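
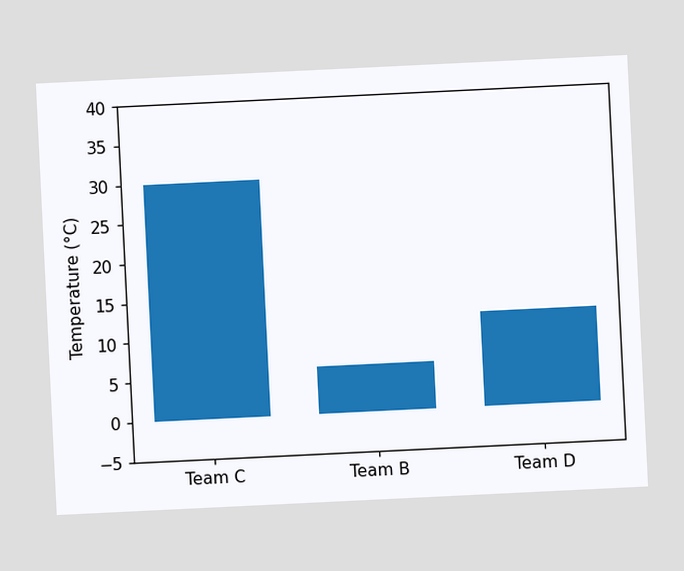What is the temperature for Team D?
The chart is tilted about 3° counter-clockwise. Reading along the chart's y-axis, the Team D bar reaches 12°C.

12°C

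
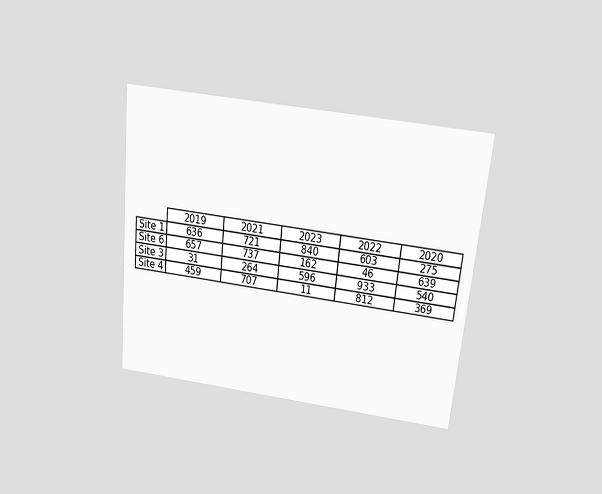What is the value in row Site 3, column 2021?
264

The chart is tilted about 6° clockwise and viewed slightly from above. The (Site 3, 2021) cell reads 264.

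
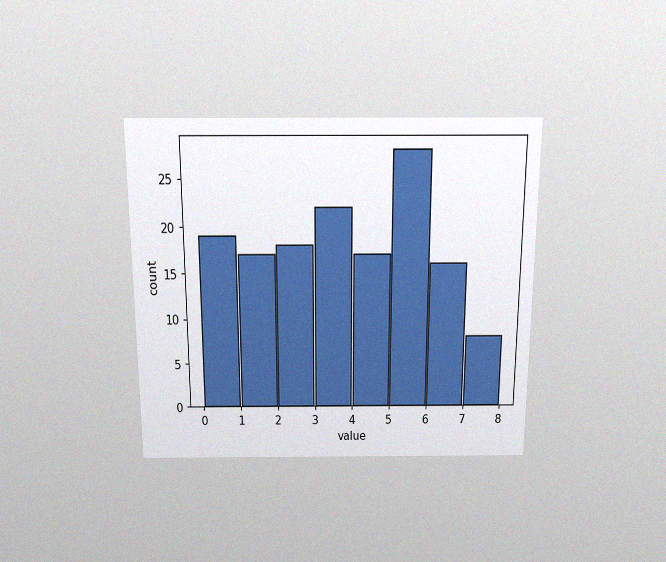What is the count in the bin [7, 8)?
8

The chart is viewed slightly from above, with some photo noise. The [7, 8) bin has height 8.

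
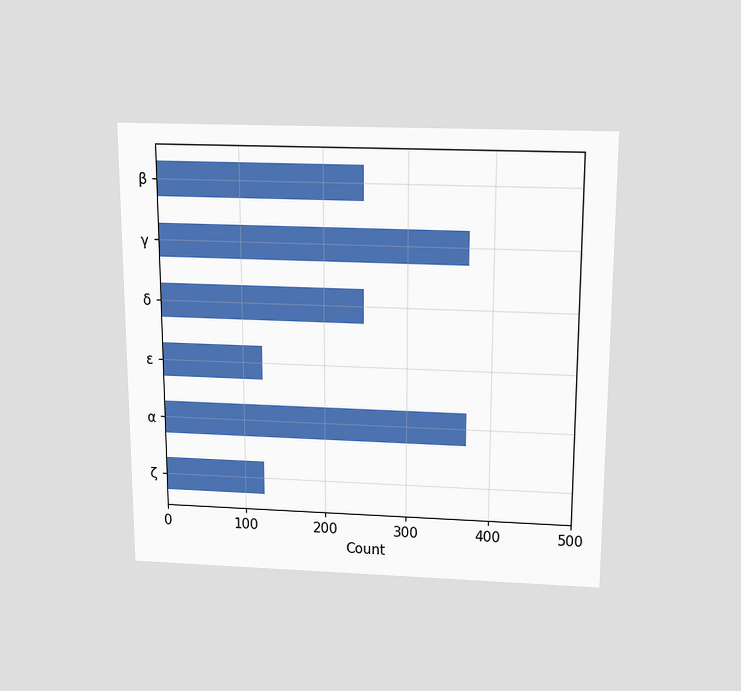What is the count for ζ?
124

The chart is viewed slightly from above. Reading along the chart's x-axis, the ζ bar reaches 124.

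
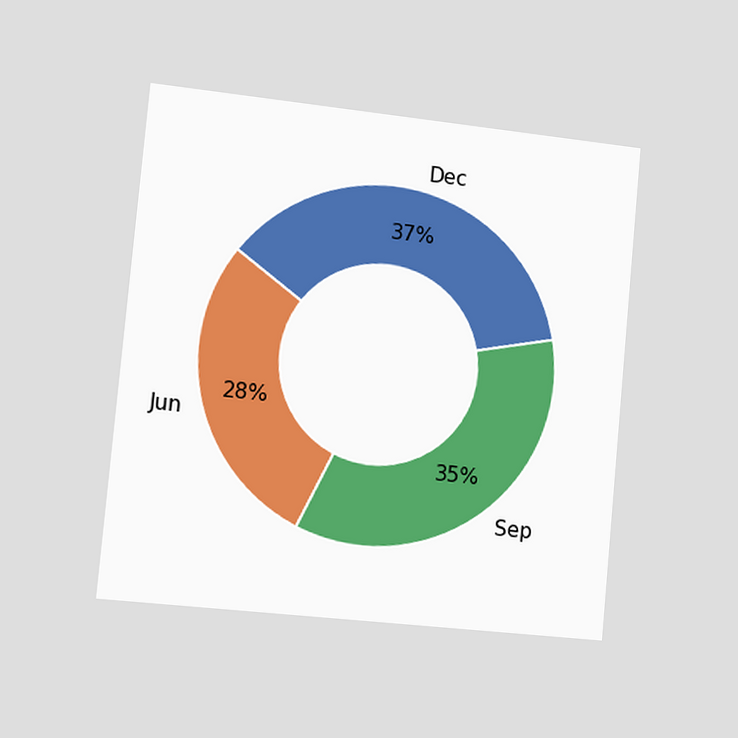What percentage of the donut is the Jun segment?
The chart is tilted about 5° clockwise and viewed slightly from the left. The Jun segment takes up 28% of the ring.

28%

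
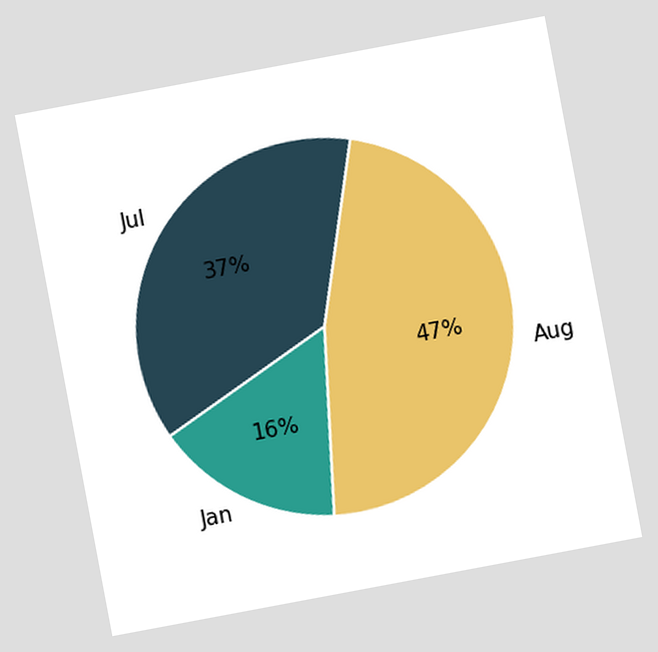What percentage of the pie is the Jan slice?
16%

The chart is tilted about 11° counter-clockwise. The Jan slice takes up 16% of the pie.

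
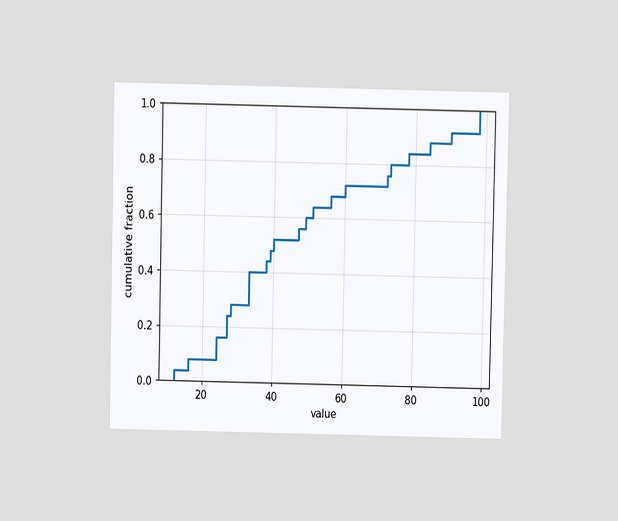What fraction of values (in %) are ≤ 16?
The chart is viewed at a slight angle. At x=16 the ECDF step is at 8%.

8%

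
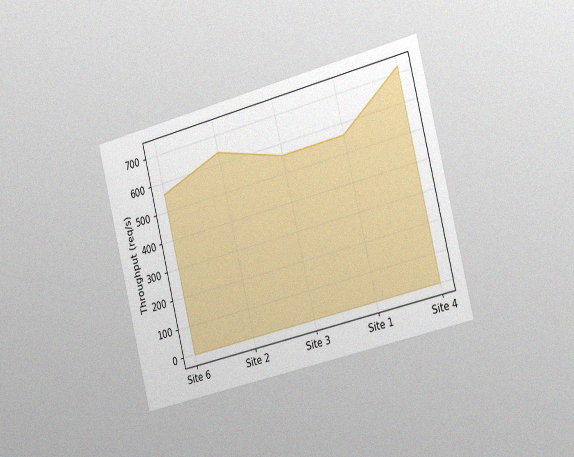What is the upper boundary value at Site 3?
The chart is tilted about 14° counter-clockwise and viewed slightly from the right, with some photo noise. At Site 3 the upper boundary is at 560req/s.

560req/s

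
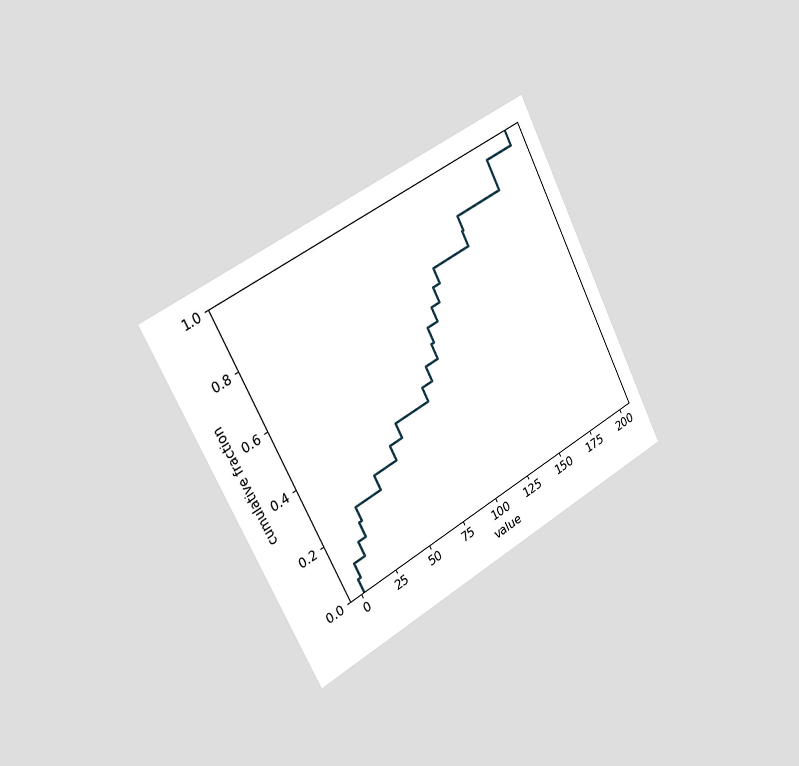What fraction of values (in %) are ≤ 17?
20%

The chart is tilted about 27° counter-clockwise and viewed slightly from the left. At x=17 the ECDF step is at 20%.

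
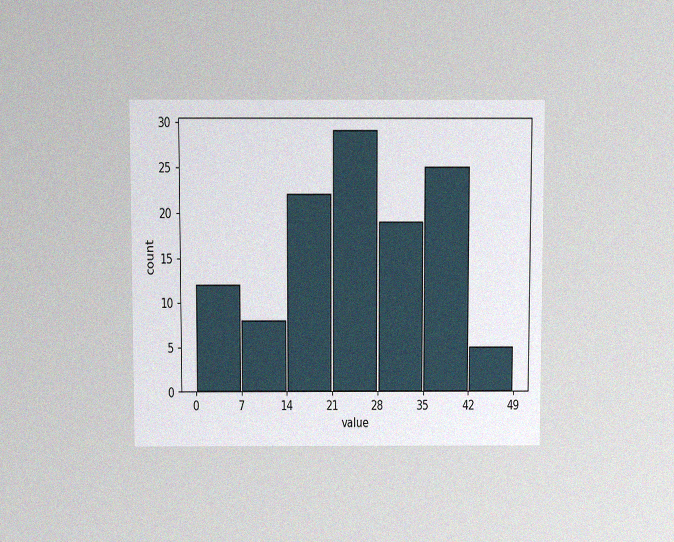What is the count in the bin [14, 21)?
22

The chart is viewed slightly from above, with some photo noise. The [14, 21) bin has height 22.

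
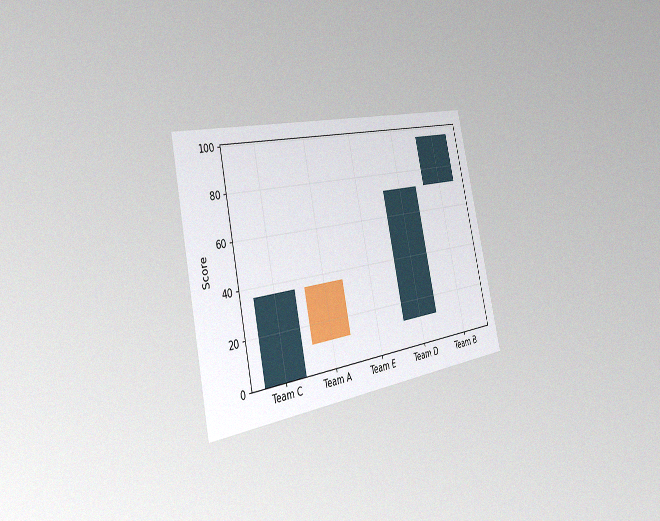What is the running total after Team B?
The chart is tilted about 12° counter-clockwise and viewed slightly from the left, with some photo noise. After Team B the running total reaches 96.

96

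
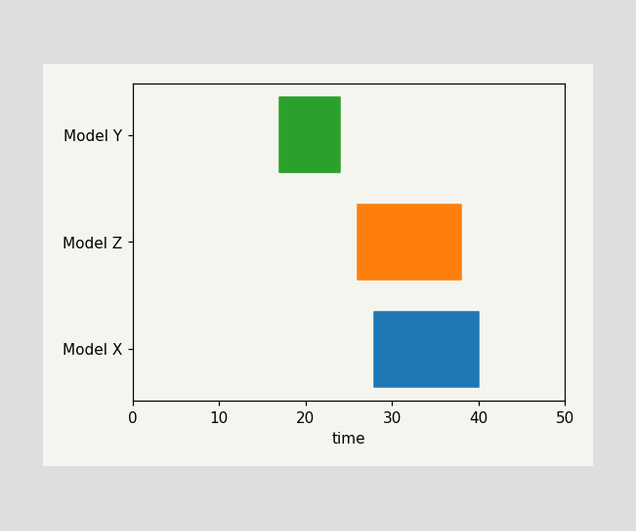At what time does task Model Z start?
26

The Model Z bar begins at t=26.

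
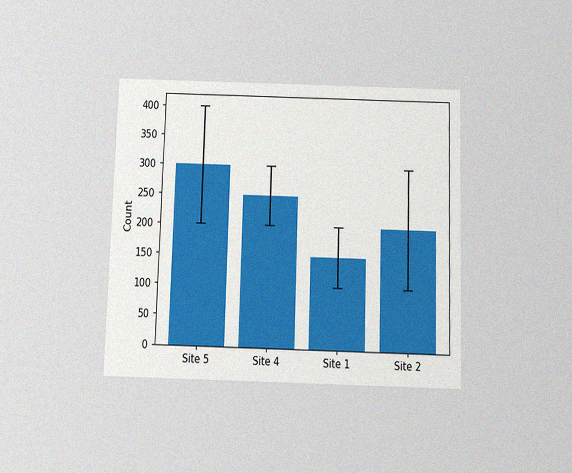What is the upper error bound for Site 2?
The chart is viewed slightly from below, with some photo noise. The Site 2 bar's upper whisker reaches 300.

300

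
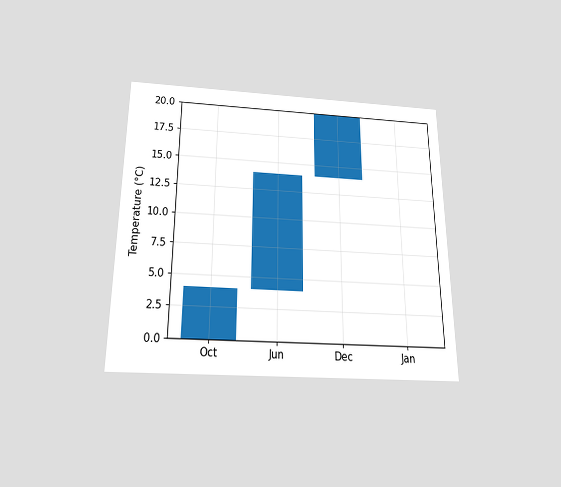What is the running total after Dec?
20°C

The chart is viewed slightly from below. After Dec the running total reaches 20°C.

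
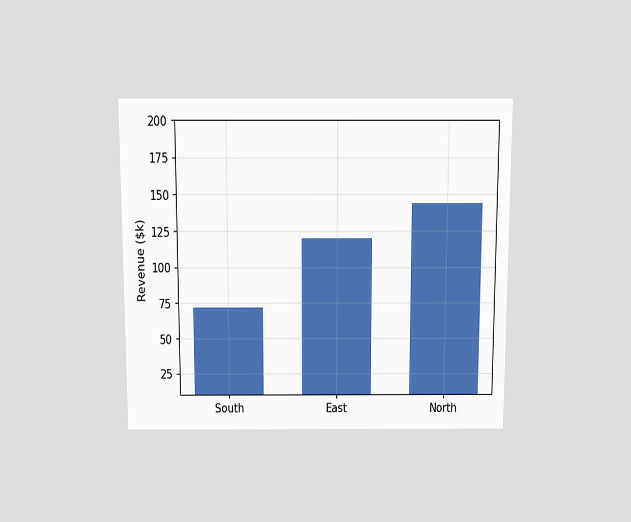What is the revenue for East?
The chart is viewed slightly from above. Reading along the chart's y-axis, the East bar reaches $120k.

$120k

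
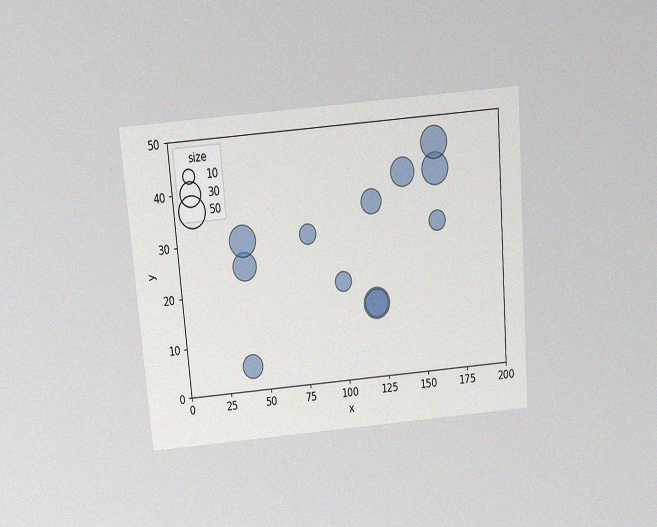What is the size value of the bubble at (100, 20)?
20

The chart is tilted about 5° counter-clockwise and viewed slightly from above, with some photo noise. Matching the bubble at (100, 20) against the size legend gives 20.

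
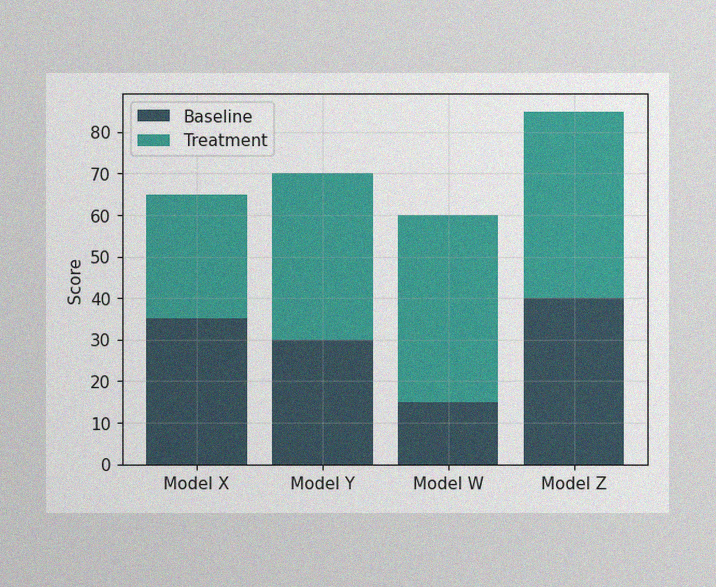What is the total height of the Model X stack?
The image has some photo noise and uneven lighting. The Model X stack's top reaches 65 on the y-axis.

65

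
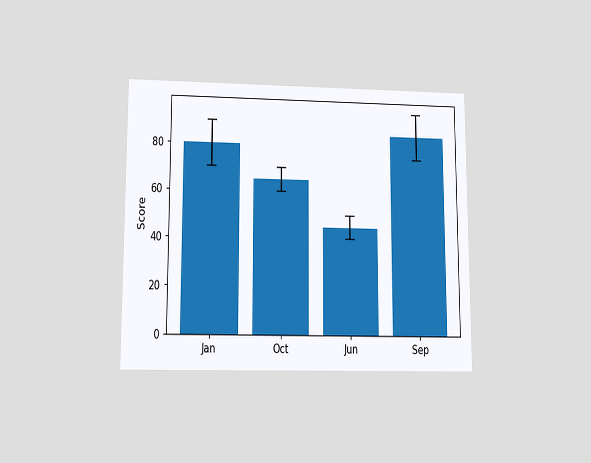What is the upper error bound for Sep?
95

The chart is viewed at a slight angle. The Sep bar's upper whisker reaches 95.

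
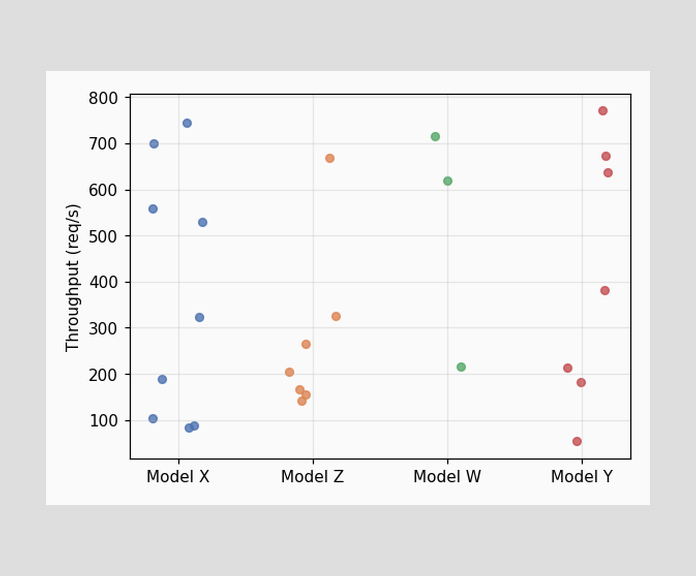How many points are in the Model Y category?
Counting the markers in the Model Y column gives 7.

7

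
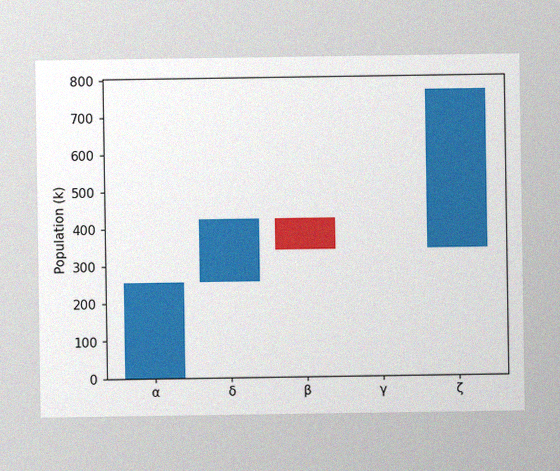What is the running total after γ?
340k

The image has some photo noise and uneven lighting. After γ the running total reaches 340k.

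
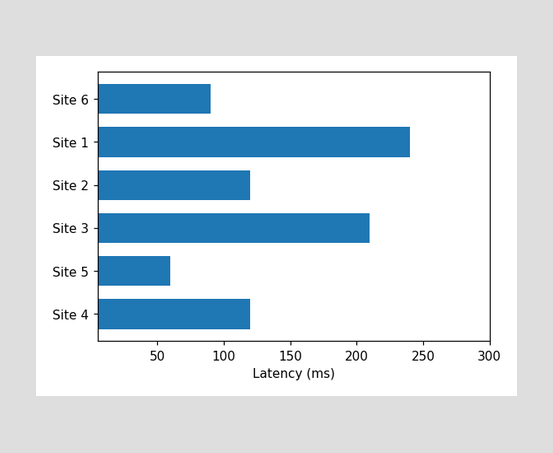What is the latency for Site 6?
Reading along the chart's x-axis, the Site 6 bar reaches 90ms.

90ms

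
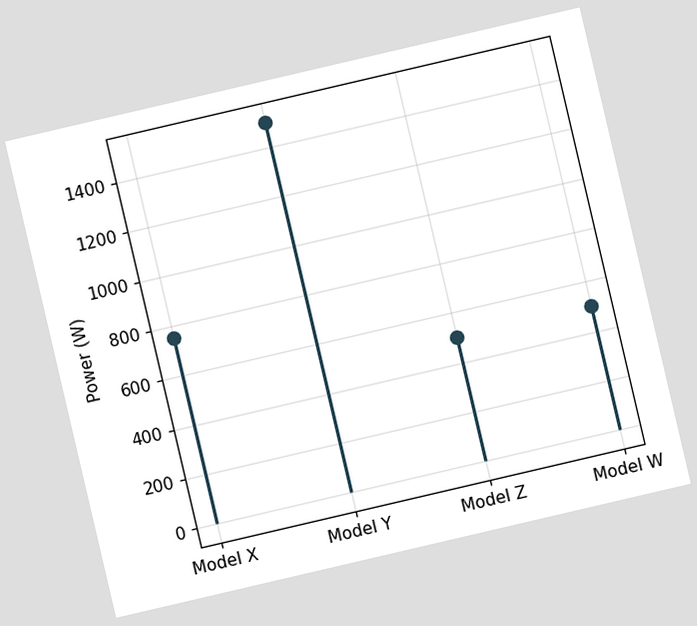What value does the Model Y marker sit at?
The chart is tilted about 13° counter-clockwise. The Model Y marker sits at 1500W.

1500W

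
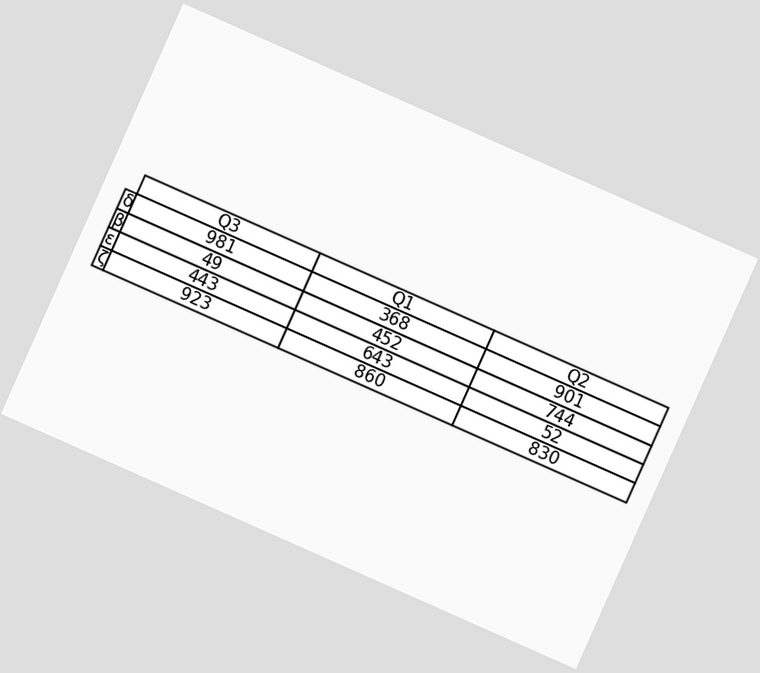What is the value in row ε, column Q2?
52

The chart is tilted about 24° clockwise. The (ε, Q2) cell reads 52.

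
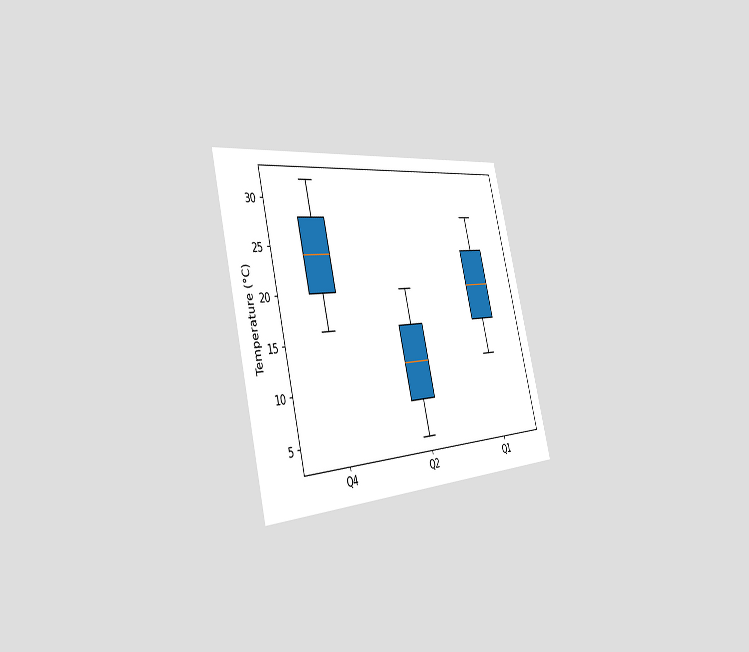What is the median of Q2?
The chart is tilted about 14° counter-clockwise and viewed slightly from the left. The median line in the Q2 box sits at 12°C.

12°C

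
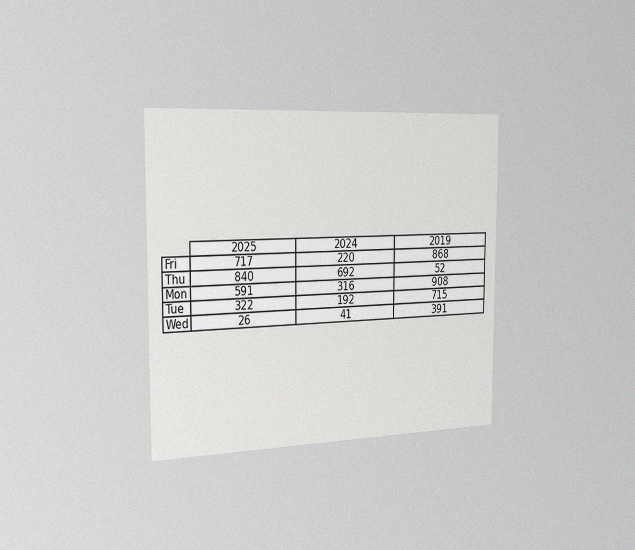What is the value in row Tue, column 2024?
192

The chart is viewed slightly from the left, with some photo noise. The (Tue, 2024) cell reads 192.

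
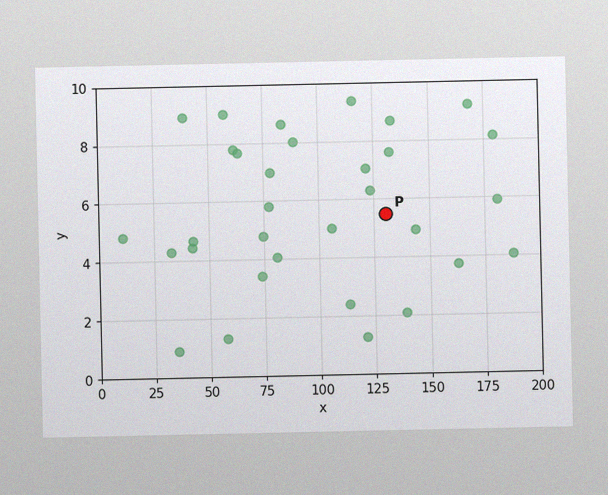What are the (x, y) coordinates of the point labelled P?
The image has some photo noise and uneven lighting. Following the gridlines from P to each axis, P sits at (130, 5.5).

(130, 5.5)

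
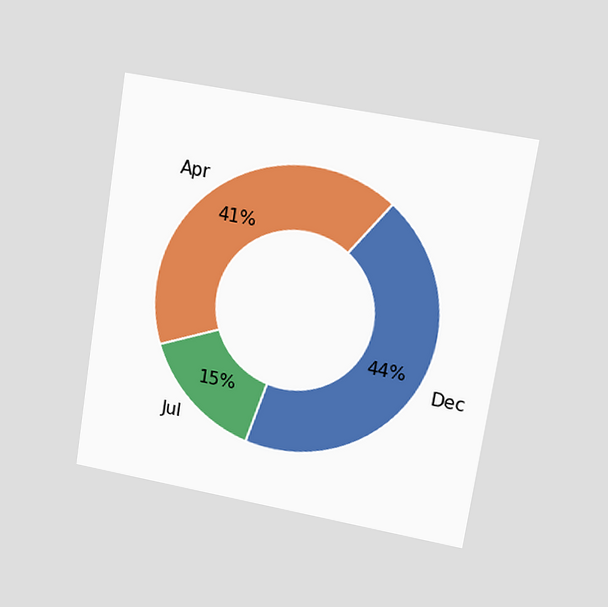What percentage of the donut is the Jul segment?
The chart is tilted about 9° clockwise and viewed at a slight angle. The Jul segment takes up 15% of the ring.

15%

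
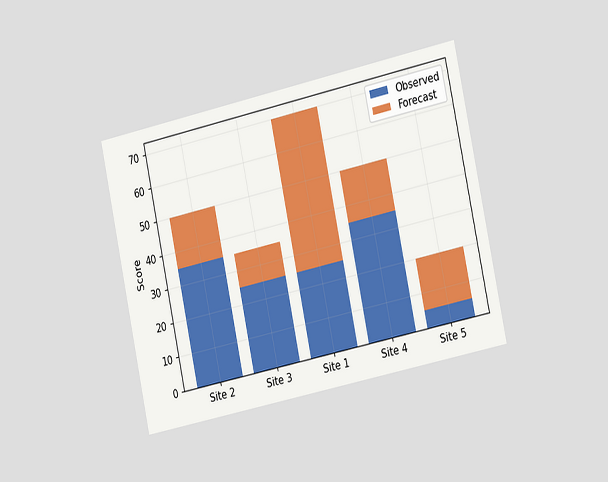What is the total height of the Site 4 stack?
The chart is tilted about 12° counter-clockwise and viewed slightly from the right. The Site 4 stack's top reaches 50 on the y-axis.

50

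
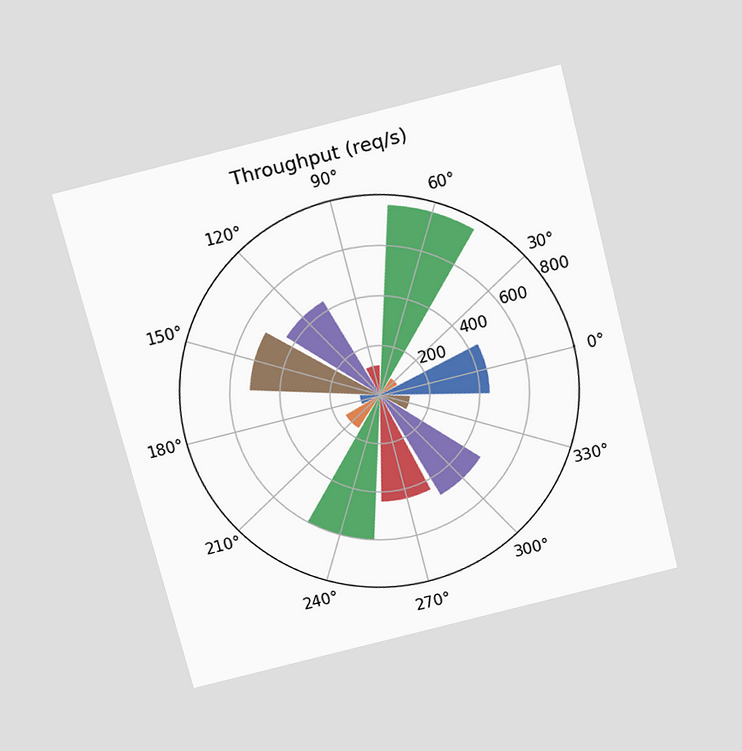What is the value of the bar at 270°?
440req/s

The chart is tilted about 14° counter-clockwise and viewed slightly from above. The bar at 270° reaches 440req/s on the radial axis.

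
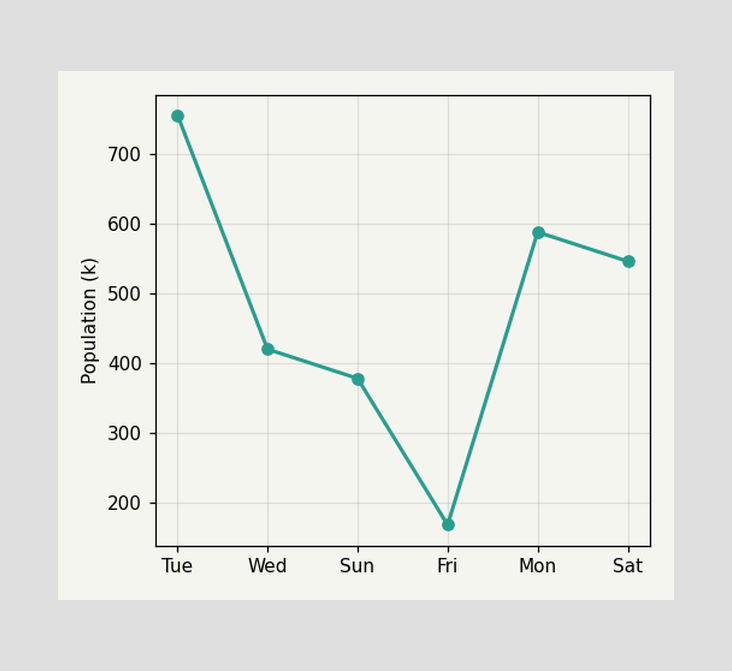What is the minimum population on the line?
168k

The lowest point is at Fri, and reading across to the y-axis gives 168k.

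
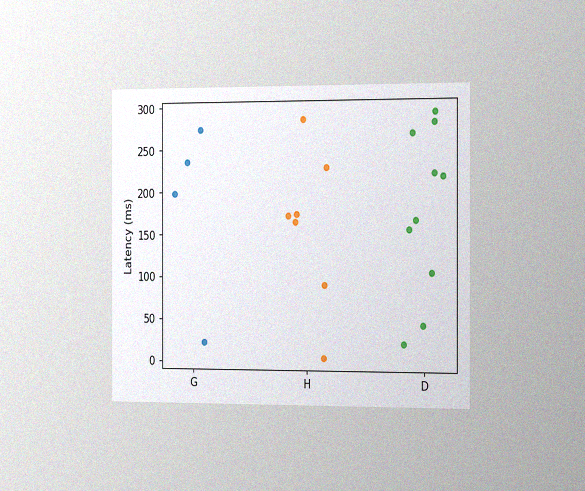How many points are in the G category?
The chart is viewed slightly from the right, with some photo noise. Counting the markers in the G column gives 4.

4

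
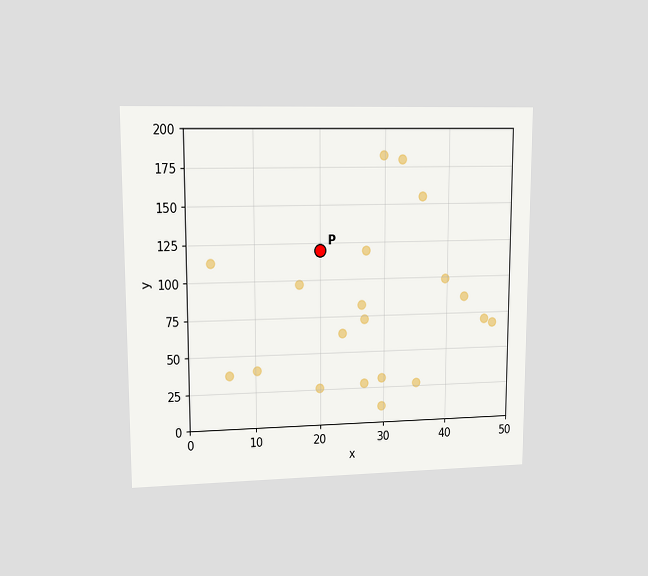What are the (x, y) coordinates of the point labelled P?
The chart is viewed at a slight angle. Following the gridlines from P to each axis, P sits at (20, 120).

(20, 120)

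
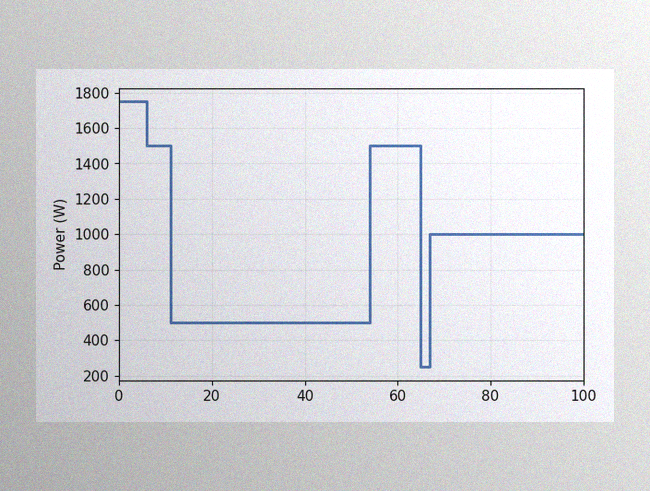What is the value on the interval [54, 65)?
1500W

The image has some photo noise and uneven lighting. On [54, 65) the step sits at 1500W.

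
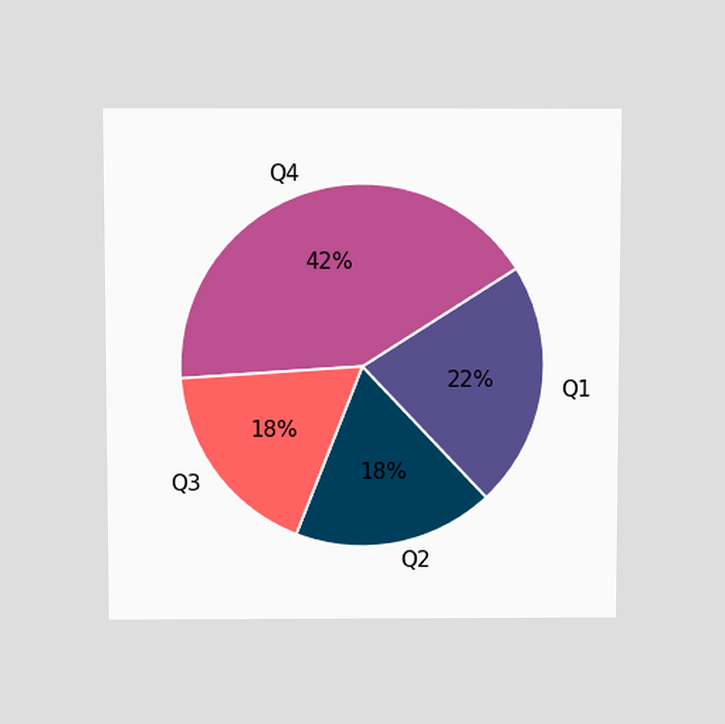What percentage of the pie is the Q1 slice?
The chart is viewed slightly from above. The Q1 slice takes up 22% of the pie.

22%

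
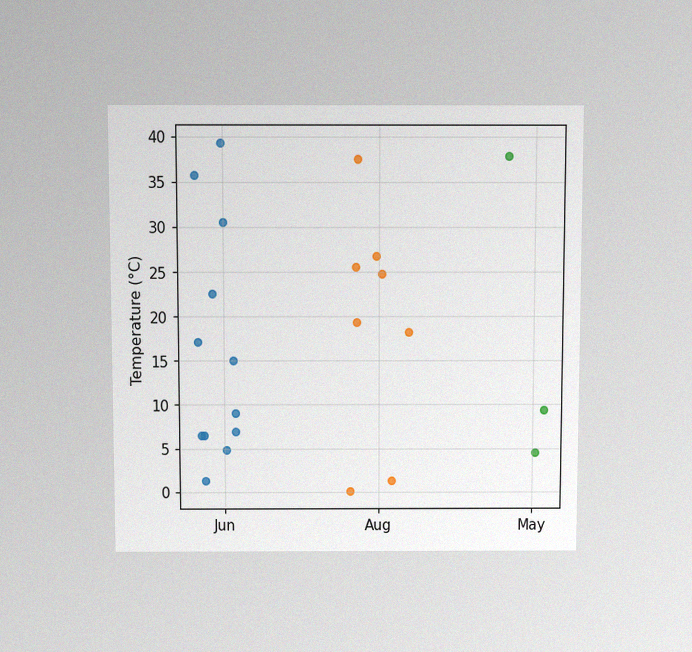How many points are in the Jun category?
12

The chart is viewed slightly from above, with some photo noise. Counting the markers in the Jun column gives 12.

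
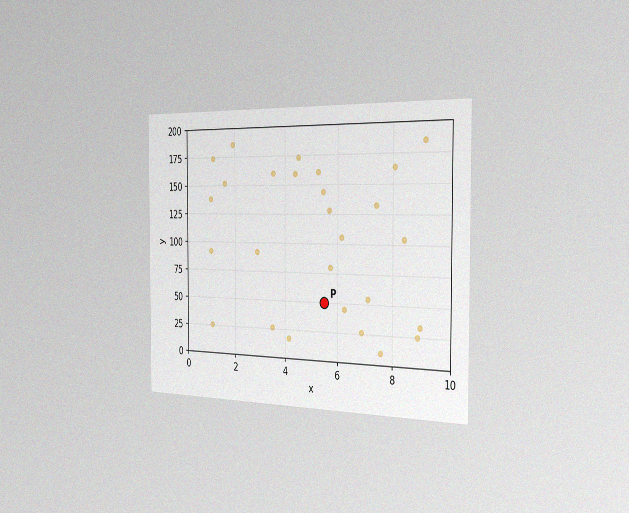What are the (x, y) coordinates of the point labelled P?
(5.5, 50)

The chart is viewed slightly from the right, with some photo noise. Following the gridlines from P to each axis, P sits at (5.5, 50).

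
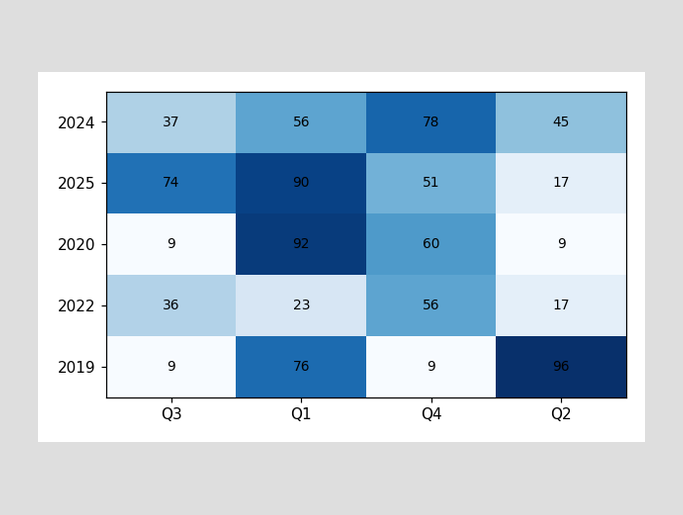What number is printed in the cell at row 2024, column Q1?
The (2024, Q1) cell reads 56.

56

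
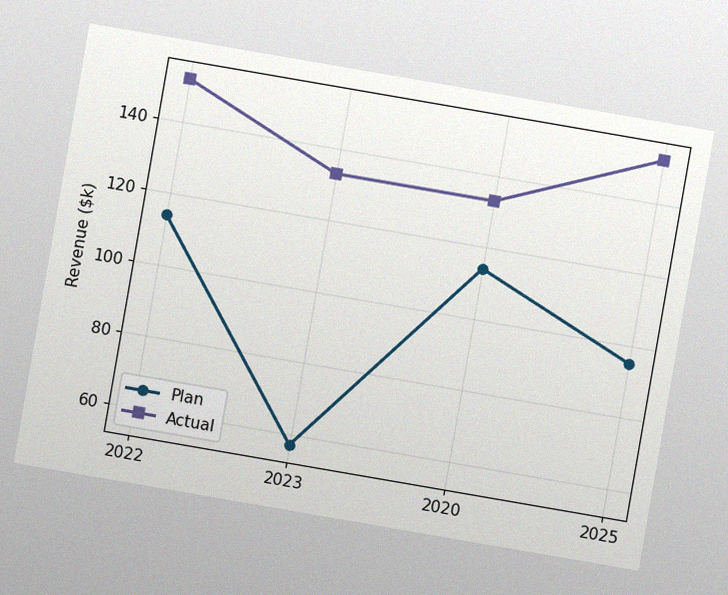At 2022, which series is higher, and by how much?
The chart is tilted about 10° clockwise, with some photo noise. At 2022, Actual sits above the other line by $38k.

Actual, by $38k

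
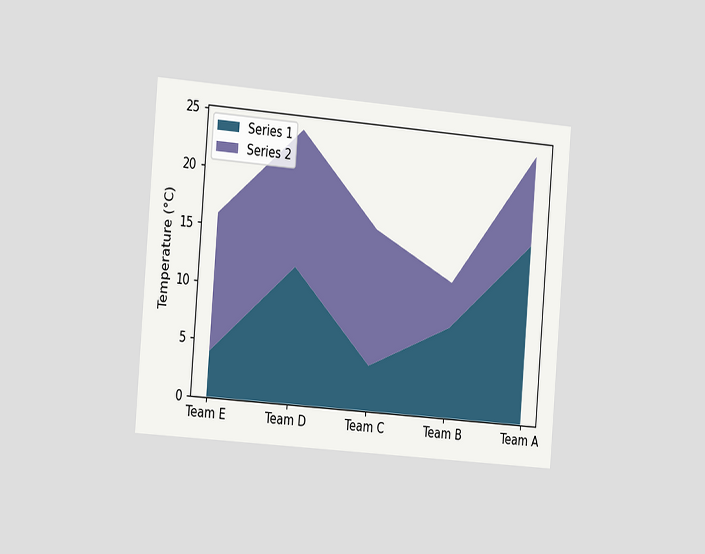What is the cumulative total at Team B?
The chart is tilted about 5° clockwise and viewed slightly from the left. The stacked total at Team B reaches 12°C.

12°C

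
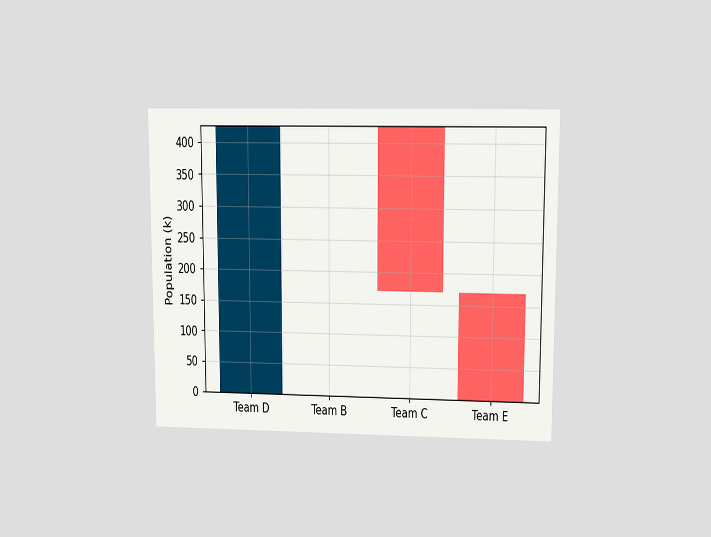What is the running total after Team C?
170k

The chart is viewed at a slight angle. After Team C the running total reaches 170k.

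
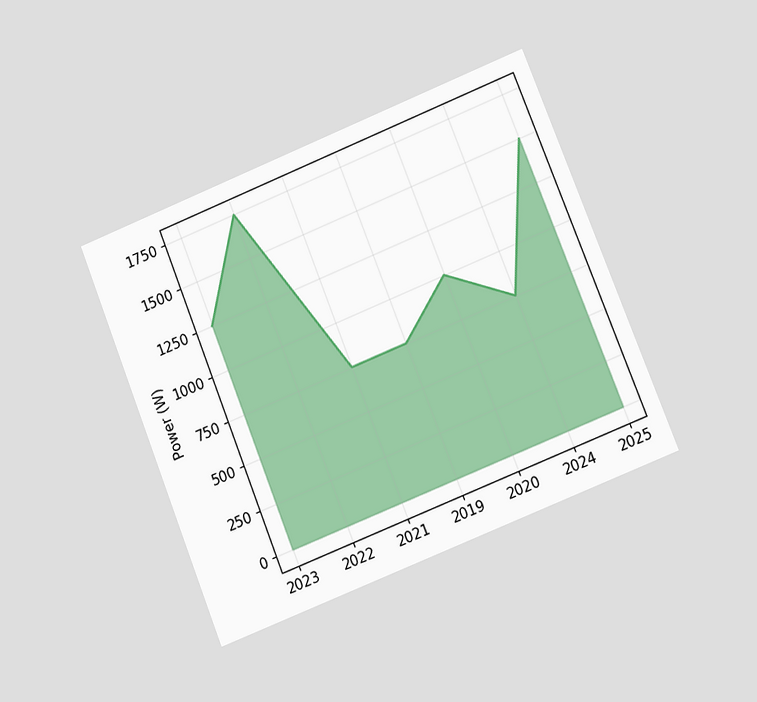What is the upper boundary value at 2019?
The chart is tilted about 22° counter-clockwise and viewed at a slight angle. At 2019 the upper boundary is at 750W.

750W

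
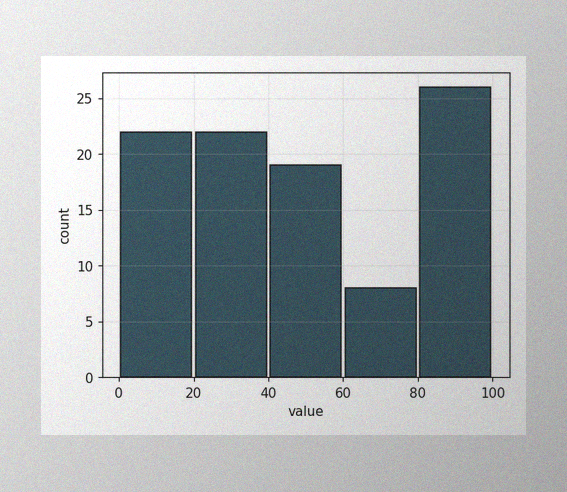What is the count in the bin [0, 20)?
22

The image has some photo noise and uneven lighting. The [0, 20) bin has height 22.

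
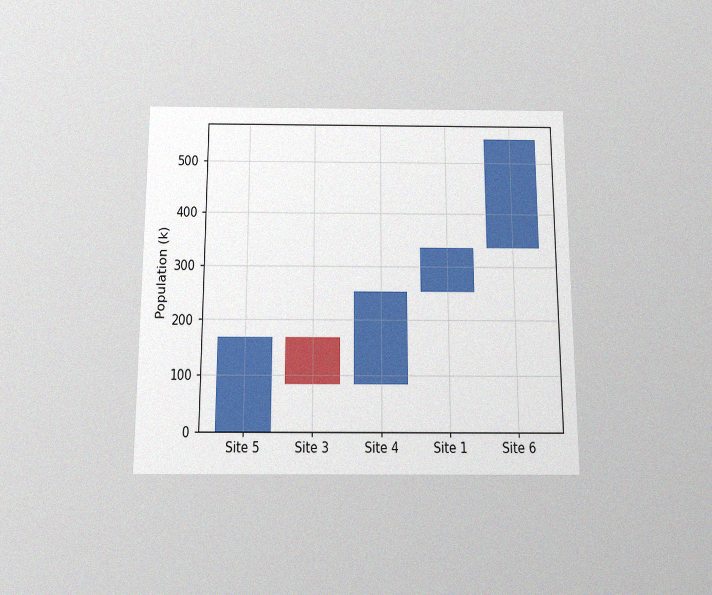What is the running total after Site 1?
336k

The chart is viewed slightly from below, with some photo noise. After Site 1 the running total reaches 336k.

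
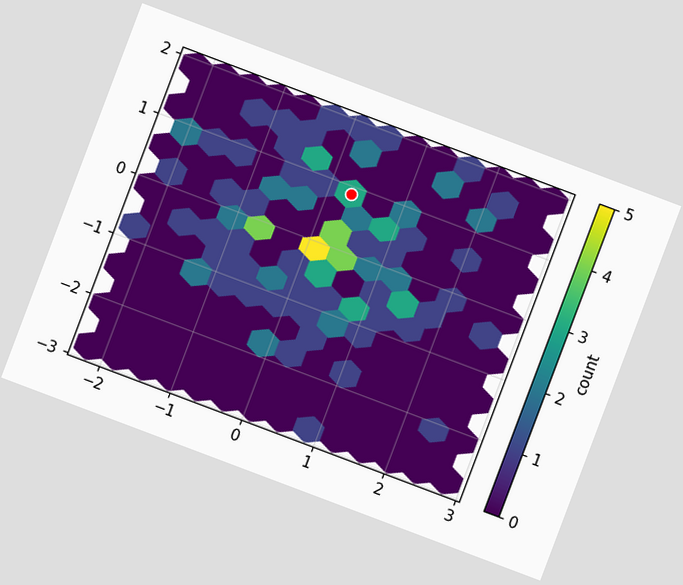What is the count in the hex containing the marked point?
3

The chart is tilted about 21° clockwise. The marked hex reads 3 on the colorbar.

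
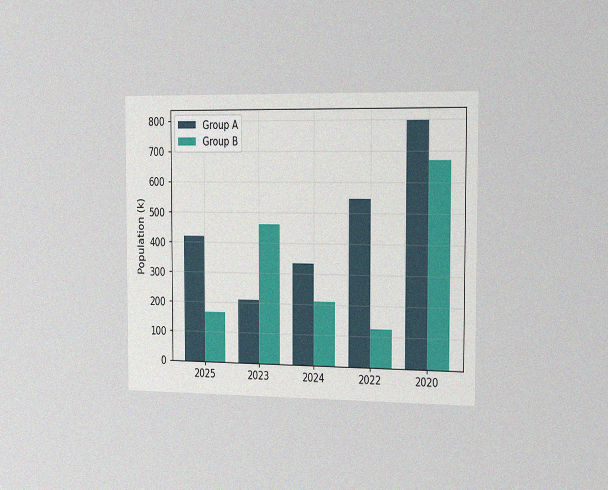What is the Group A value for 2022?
The chart is viewed slightly from the right, with some photo noise. The Group A bar at 2022 reaches 546k on the y-axis.

546k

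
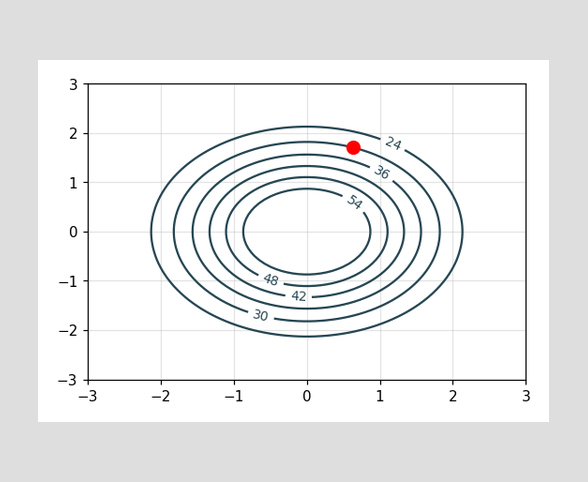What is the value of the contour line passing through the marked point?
30

The marked point sits on the contour labelled 30.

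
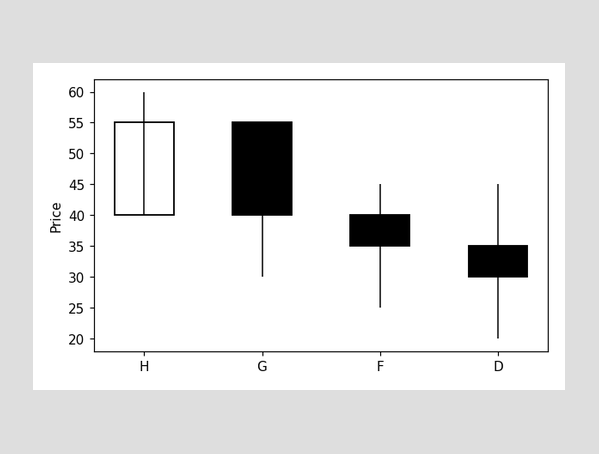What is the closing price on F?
The F candle closes at 35.

35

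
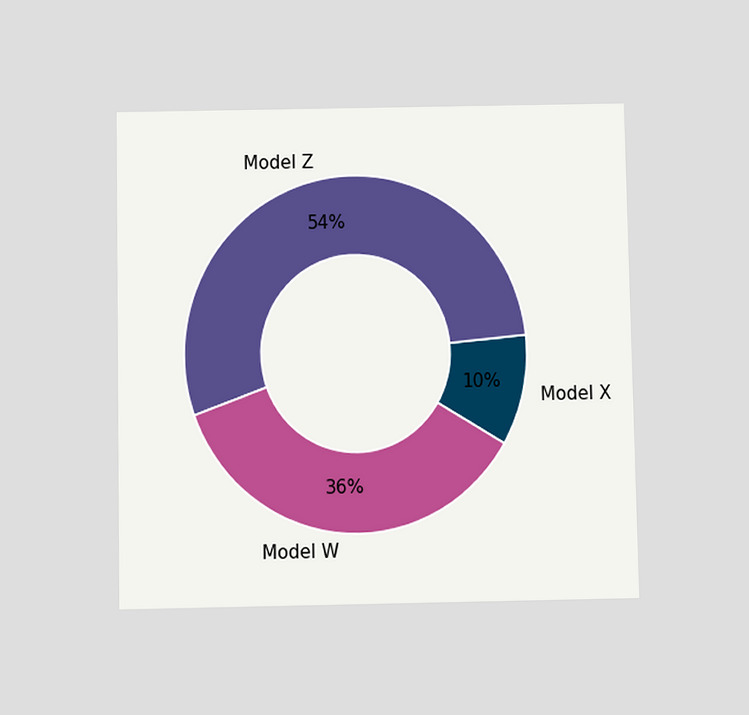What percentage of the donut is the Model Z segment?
54%

The chart is viewed at a slight angle. The Model Z segment takes up 54% of the ring.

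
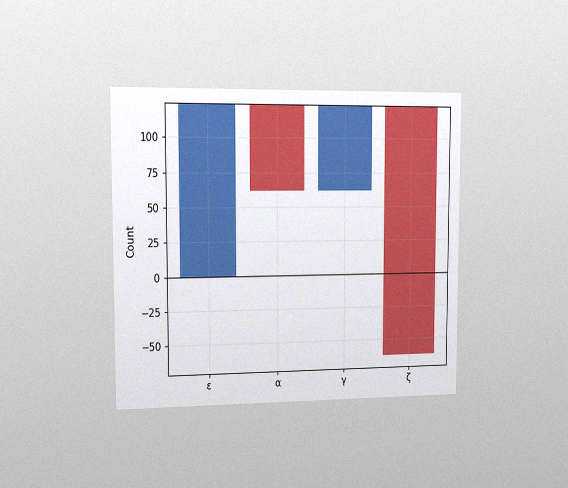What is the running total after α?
62

The chart is viewed slightly from the left, with some photo noise. After α the running total reaches 62.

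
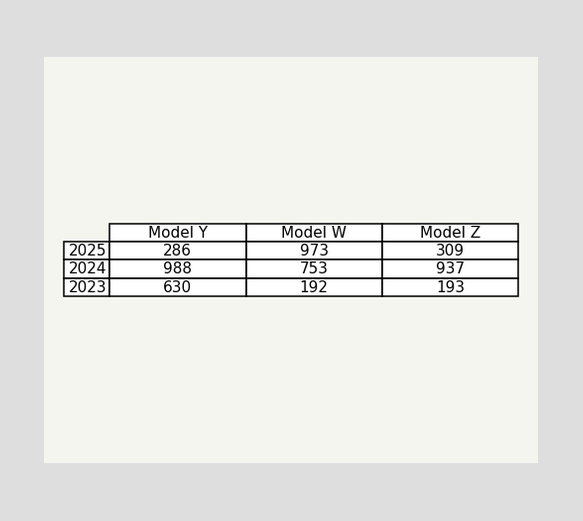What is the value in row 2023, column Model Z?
193

The (2023, Model Z) cell reads 193.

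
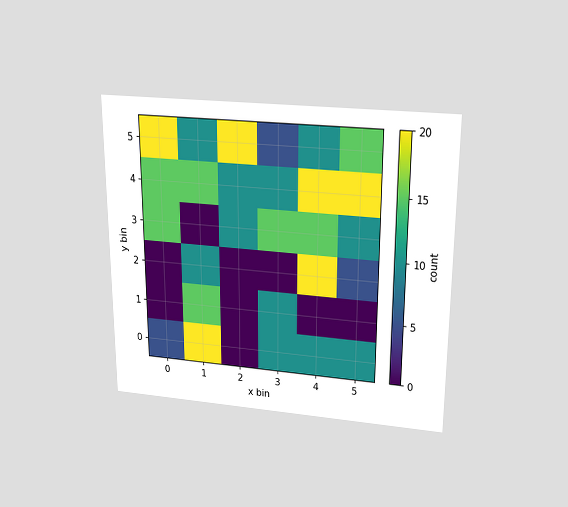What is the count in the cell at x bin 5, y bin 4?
The chart is viewed slightly from above. Matching the cell (5, 4) against the colorbar gives 20.

20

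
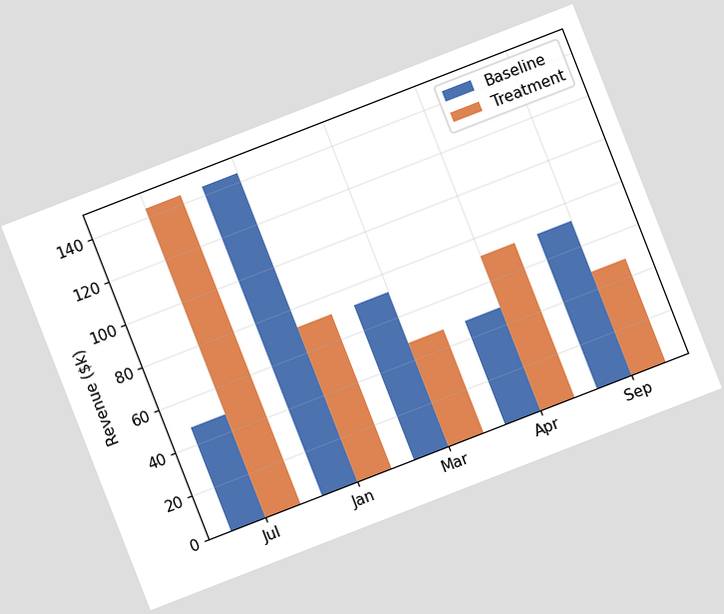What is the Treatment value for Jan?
The chart is tilted about 21° counter-clockwise. The Treatment bar at Jan reaches $72k on the y-axis.

$72k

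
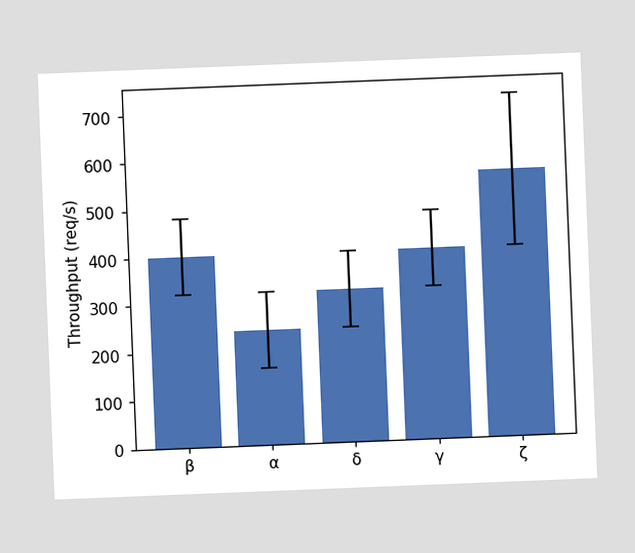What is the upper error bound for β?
The chart is tilted about 2° counter-clockwise. The β bar's upper whisker reaches 480req/s.

480req/s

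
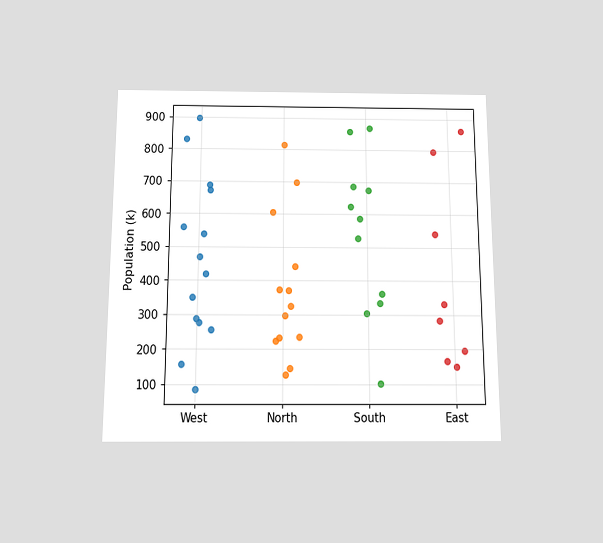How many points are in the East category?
8

The chart is viewed slightly from below. Counting the markers in the East column gives 8.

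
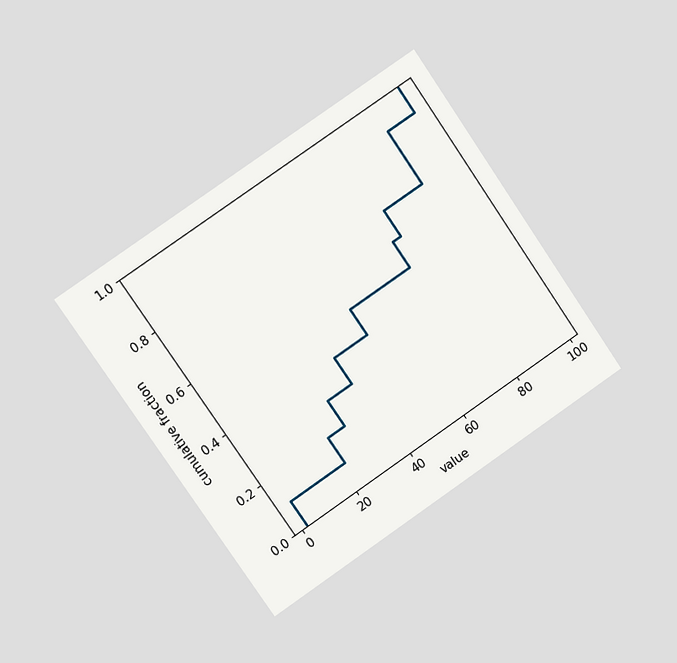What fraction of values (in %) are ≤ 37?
40%

The chart is tilted about 34° counter-clockwise and viewed at a slight angle. At x=37 the ECDF step is at 40%.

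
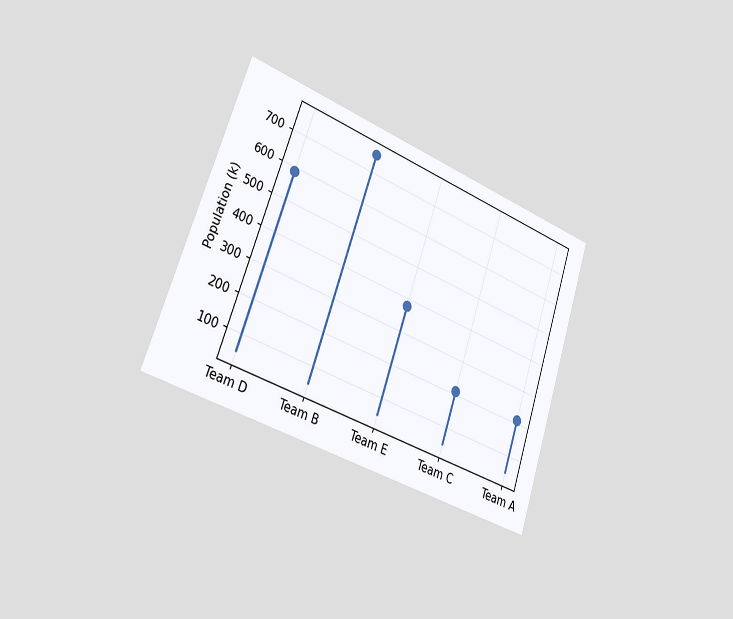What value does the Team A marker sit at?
210k

The chart is tilted about 19° clockwise and viewed slightly from the left. The Team A marker sits at 210k.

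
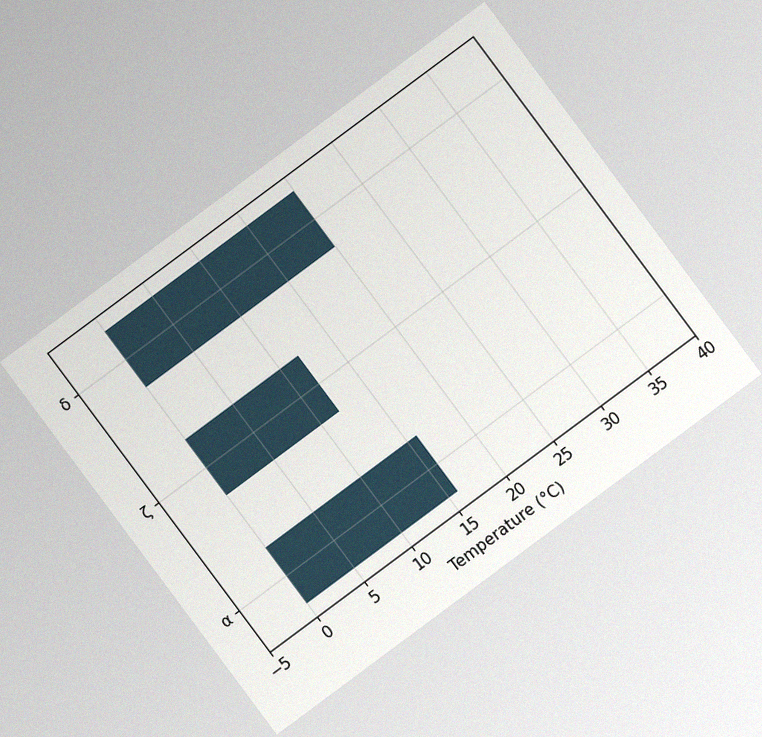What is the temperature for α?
16°C

The chart is tilted about 37° counter-clockwise, with some photo noise. Reading along the chart's x-axis, the α bar reaches 16°C.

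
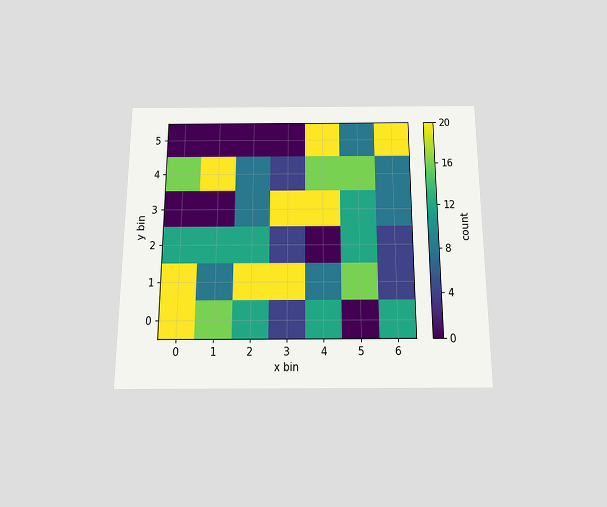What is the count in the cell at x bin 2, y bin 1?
The chart is viewed slightly from below. Matching the cell (2, 1) against the colorbar gives 20.

20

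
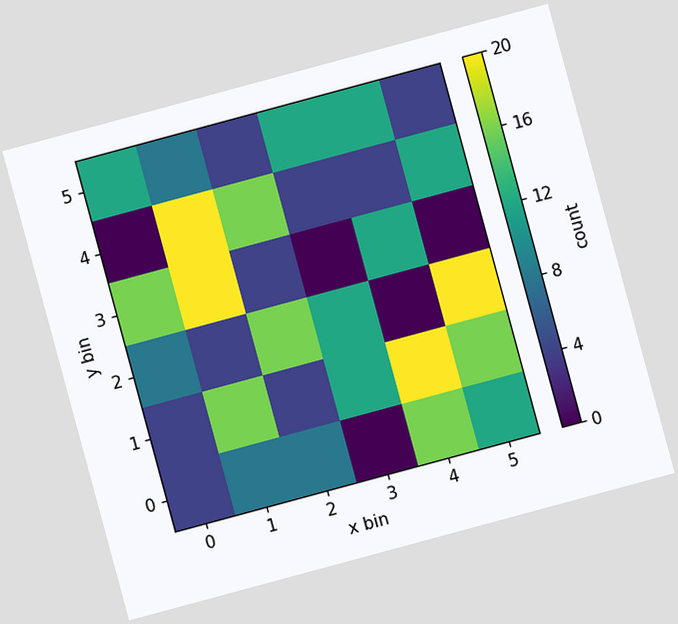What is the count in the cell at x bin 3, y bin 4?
4

The chart is tilted about 15° counter-clockwise. Matching the cell (3, 4) against the colorbar gives 4.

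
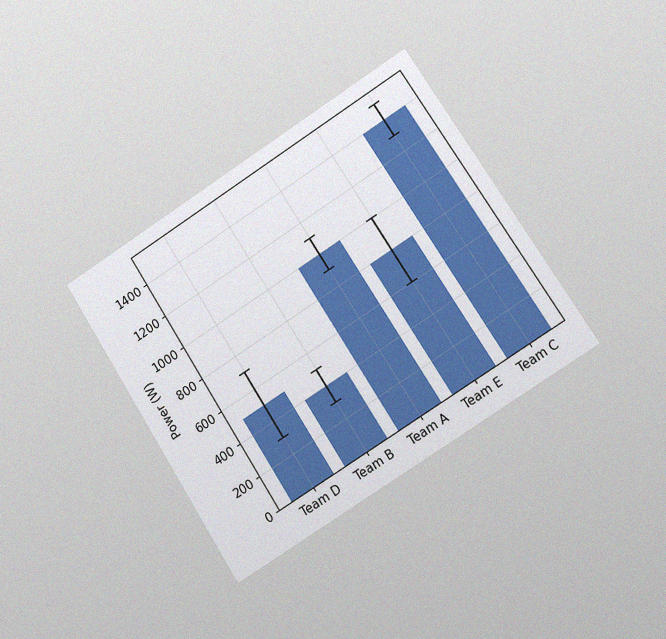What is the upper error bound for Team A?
1100W

The chart is tilted about 33° counter-clockwise and viewed at a slight angle, with some photo noise. The Team A bar's upper whisker reaches 1100W.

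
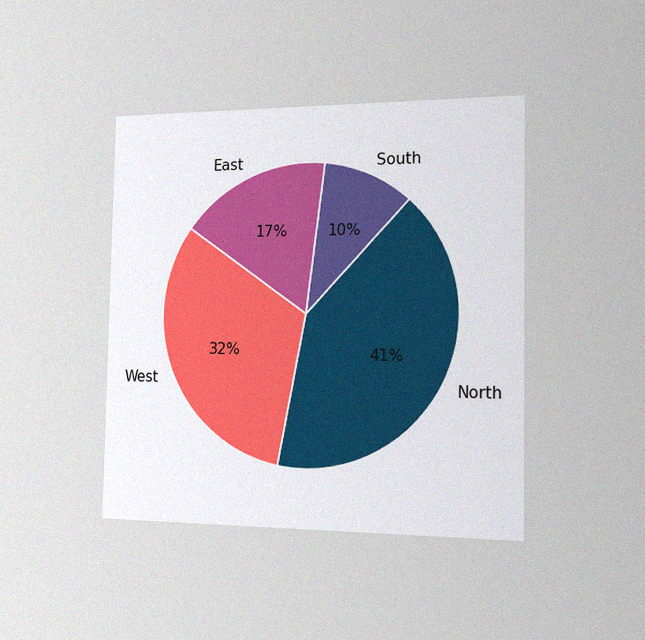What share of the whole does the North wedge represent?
The chart is viewed slightly from the right, with some photo noise. The North slice takes up 41% of the pie.

41%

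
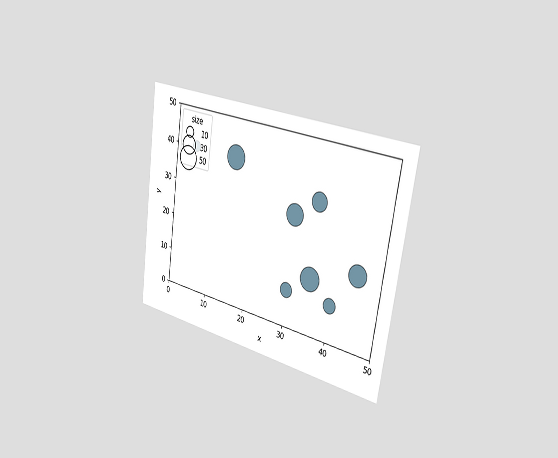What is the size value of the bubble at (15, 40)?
50

The chart is tilted about 8° clockwise and viewed slightly from the right. Matching the bubble at (15, 40) against the size legend gives 50.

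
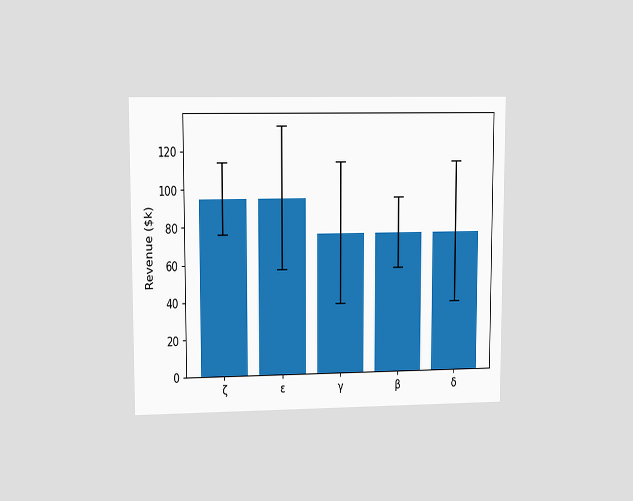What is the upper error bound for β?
$95k

The chart is viewed at a slight angle. The β bar's upper whisker reaches $95k.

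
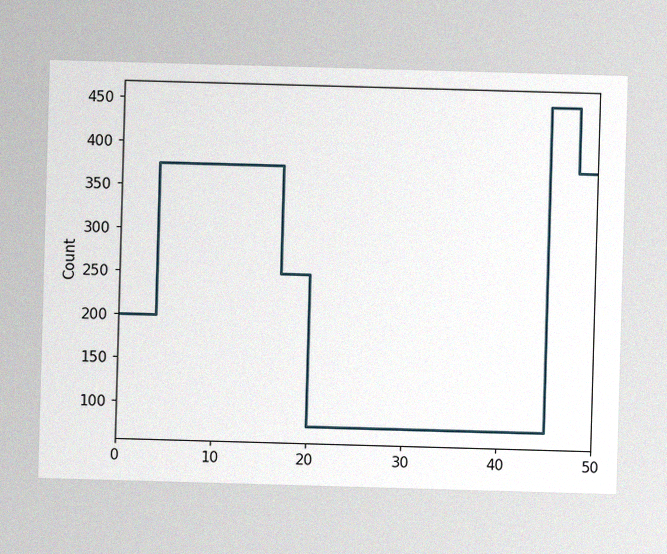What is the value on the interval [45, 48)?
The image has some photo noise and uneven lighting. On [45, 48) the step sits at 450.

450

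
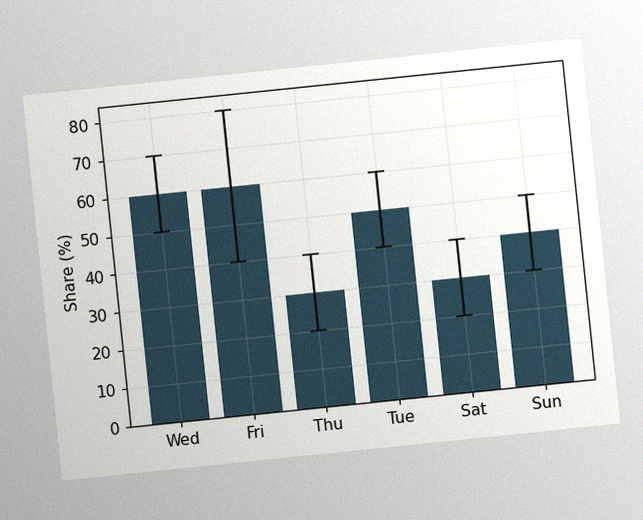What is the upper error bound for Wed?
70%

The chart is tilted about 6° counter-clockwise, with some photo noise. The Wed bar's upper whisker reaches 70%.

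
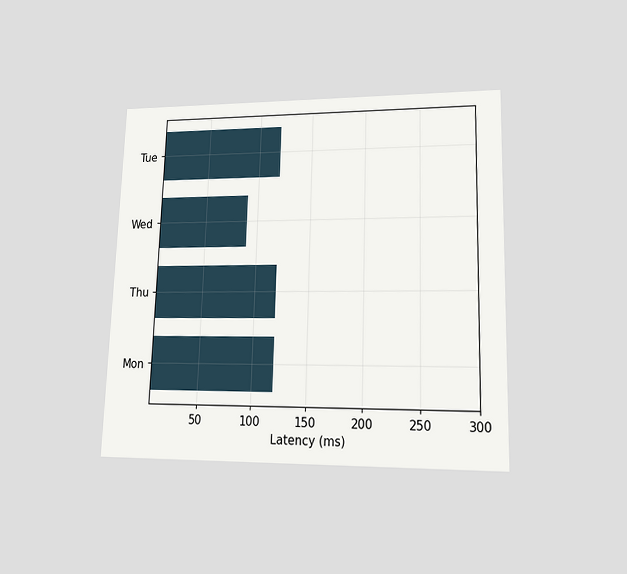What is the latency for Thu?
The chart is viewed at a slight angle. Reading along the chart's x-axis, the Thu bar reaches 120ms.

120ms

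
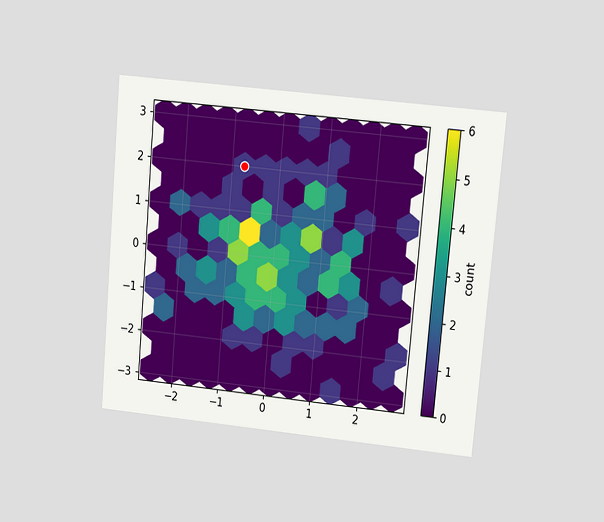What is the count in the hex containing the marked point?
The chart is tilted about 5° clockwise and viewed at a slight angle. The marked hex reads 1 on the colorbar.

1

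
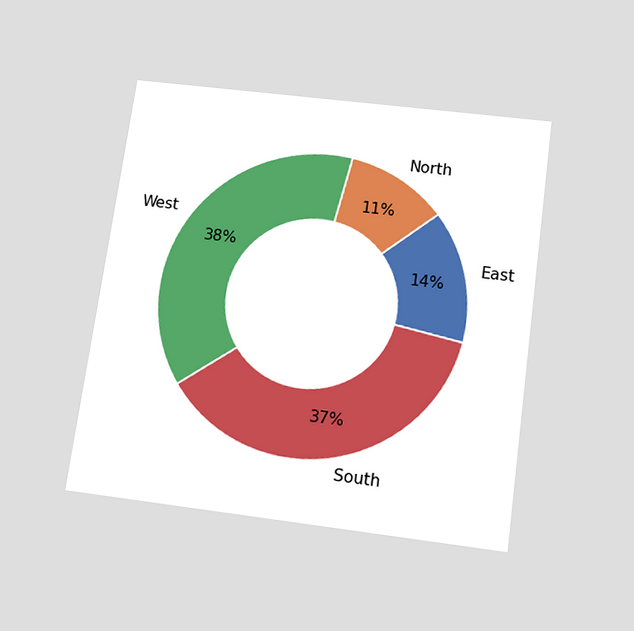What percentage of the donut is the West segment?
The chart is tilted about 8° clockwise and viewed slightly from below. The West segment takes up 38% of the ring.

38%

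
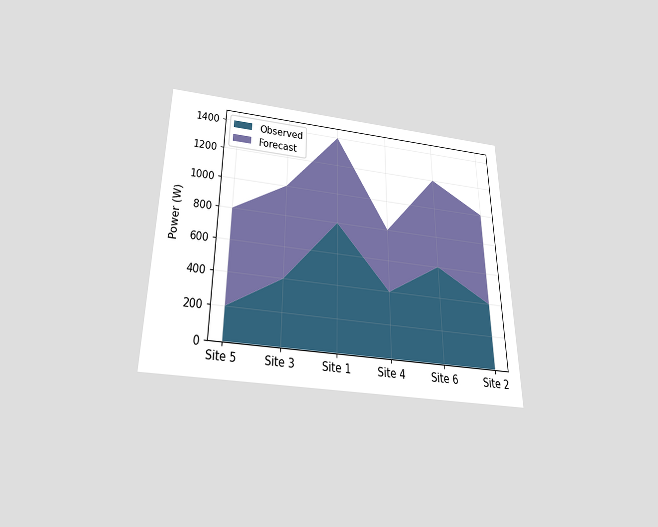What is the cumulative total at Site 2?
The chart is viewed slightly from below. The stacked total at Site 2 reaches 1000W.

1000W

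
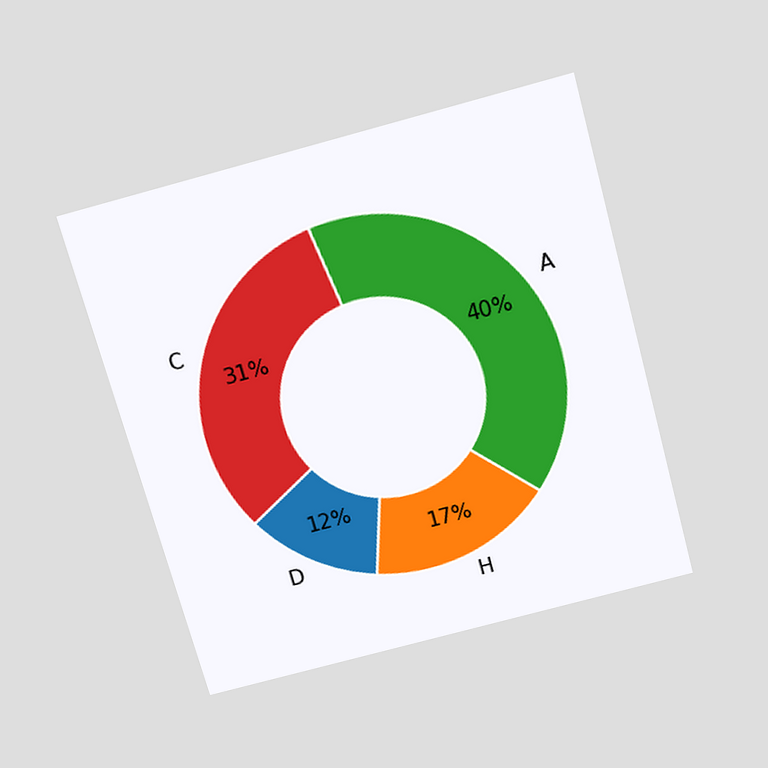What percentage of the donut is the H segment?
17%

The chart is tilted about 15° counter-clockwise and viewed slightly from above. The H segment takes up 17% of the ring.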